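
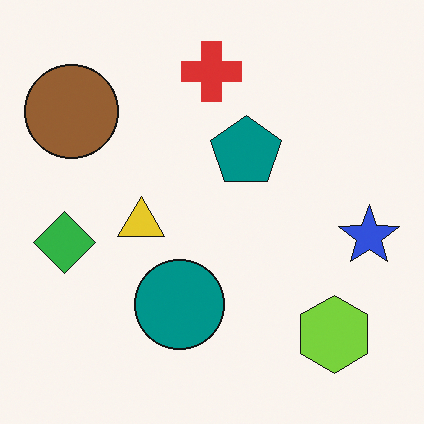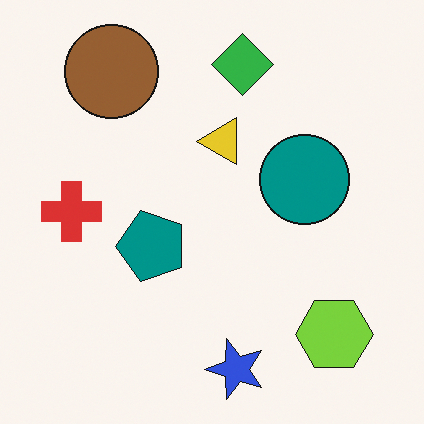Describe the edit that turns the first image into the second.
Transposed (reflected across the top-left ↔ bottom-right diagonal).

Shapes have swapped their row and column positions — what was in the top-right is now in the bottom-left — a diagonal reflection.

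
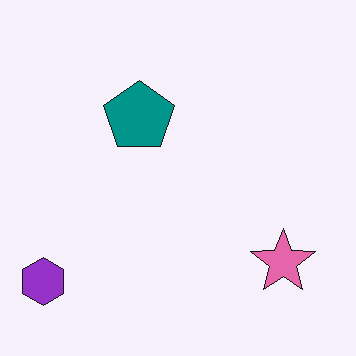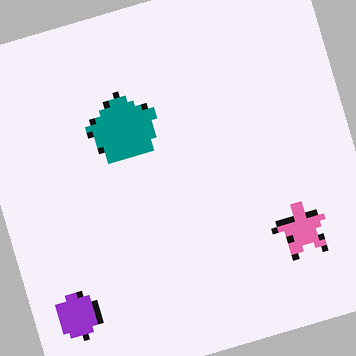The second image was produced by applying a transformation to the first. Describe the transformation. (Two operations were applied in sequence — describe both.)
Pixelated into visible square blocks, then rotated counter-clockwise by a clearly visible amount.

Shapes are reduced to large square blocks; fine edges and outlines are lost — a downscale-then-upscale (mosaic) effect. Every shape is tilted by the same angle and the image corners show triangular fill wedges — a whole-image rotation by a non-right angle.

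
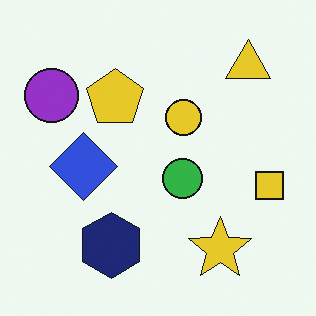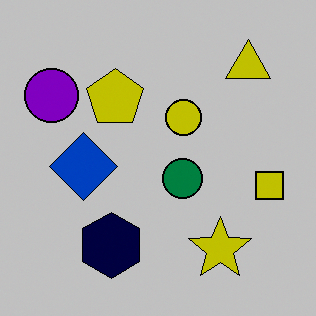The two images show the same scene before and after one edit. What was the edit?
The second image is the first aggressively posterized.

Each flat color has snapped to a coarser quantized level — most visibly, the near-white background has dropped to a flat grey.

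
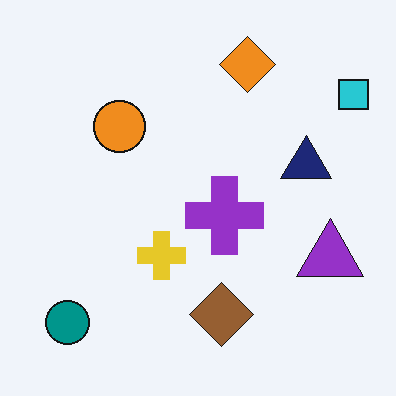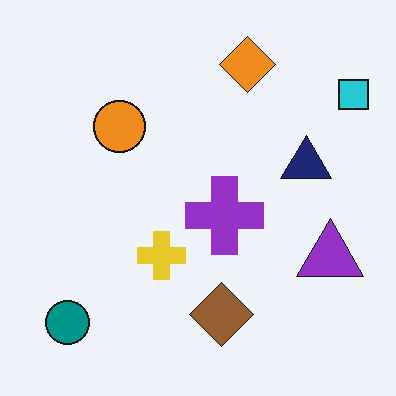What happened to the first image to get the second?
This is the original image given moderate JPEG compression.

Blocky 8×8 compression artifacts appear around shape edges and the flat background shows ringing — characteristic JPEG degradation.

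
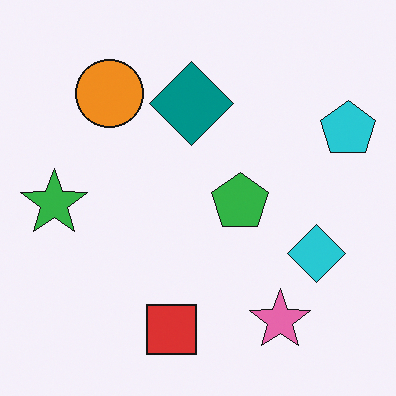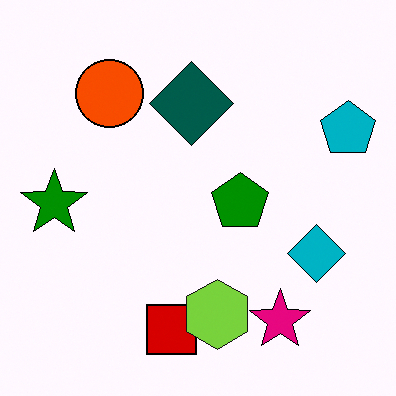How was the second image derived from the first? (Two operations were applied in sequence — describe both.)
The image was given much higher contrast, then overlaid with an additional lime hexagon.

Tones are pushed away from mid-grey across the whole image — a global contrast change. A lime hexagon appears in the second image that is absent from the first.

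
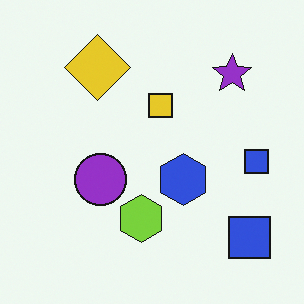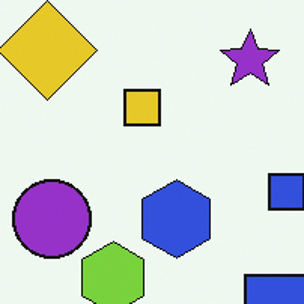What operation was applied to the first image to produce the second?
The transformation is: cropped to a modestly smaller region and rescaled.

The visible shapes are larger and the field of view is narrower; shapes near the original edges may be partly or wholly outside the frame — a crop-and-rescale.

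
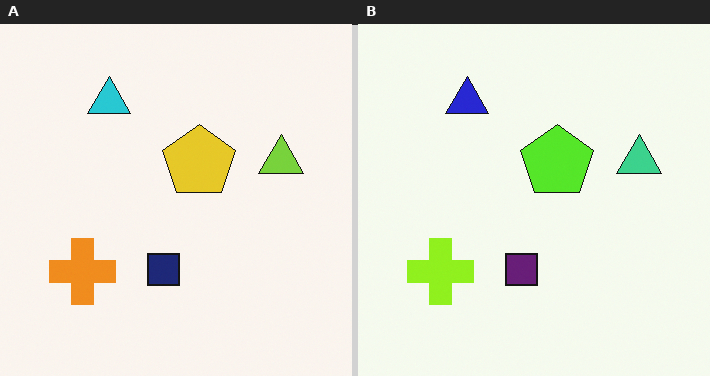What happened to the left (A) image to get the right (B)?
This is the original image hue-shifted by a small amount.

Every shape's color has rotated by the same amount around the hue wheel — a uniform hue shift.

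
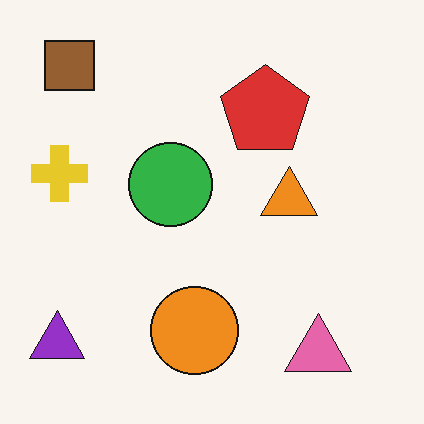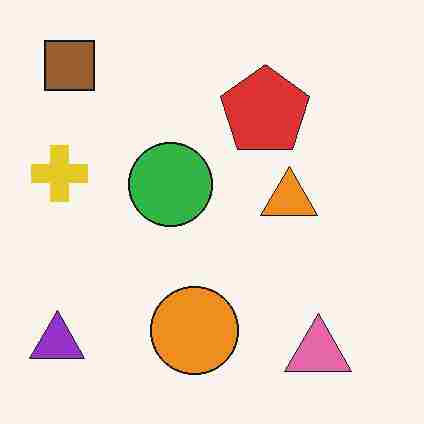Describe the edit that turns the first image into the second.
The second image is the first heavily JPEG-compressed with obvious blocking artifacts.

Blocky 8×8 compression artifacts appear around shape edges and the flat background shows ringing — characteristic JPEG degradation.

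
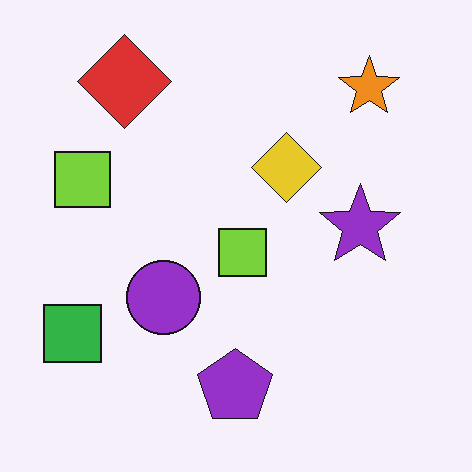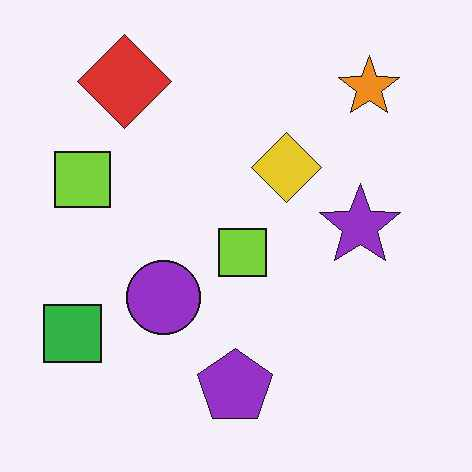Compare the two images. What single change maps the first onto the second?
This is the original image given moderate JPEG compression.

Blocky 8×8 compression artifacts appear around shape edges and the flat background shows ringing — characteristic JPEG degradation.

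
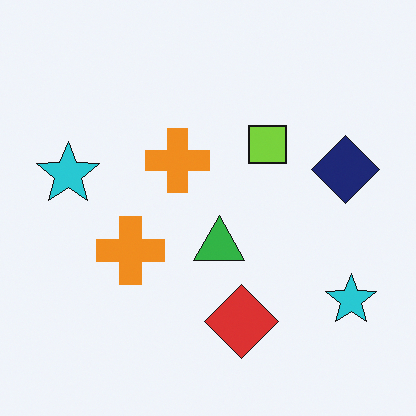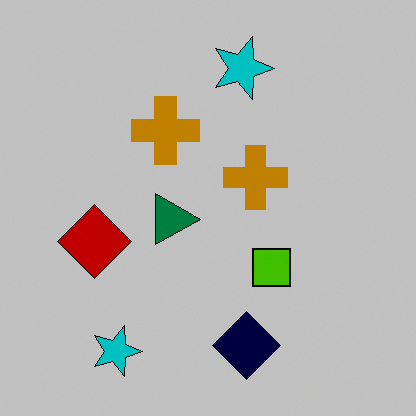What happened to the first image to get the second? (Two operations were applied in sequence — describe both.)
The transformation is: rotated 90° clockwise, then heavily posterized to just a handful of flat colors.

The navy diamond sits in the right of the first image and the bottom of the second — consistent with a whole-image 90° clockwise rotation. Each flat color has snapped to a coarser quantized level — most visibly, the near-white background has dropped to a flat grey.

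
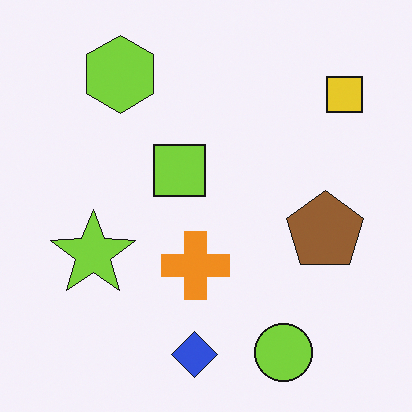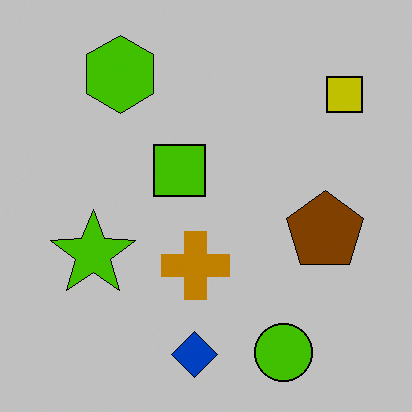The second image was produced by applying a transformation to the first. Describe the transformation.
Heavily posterized to just a handful of flat colors.

Each flat color has snapped to a coarser quantized level — most visibly, the near-white background has dropped to a flat grey.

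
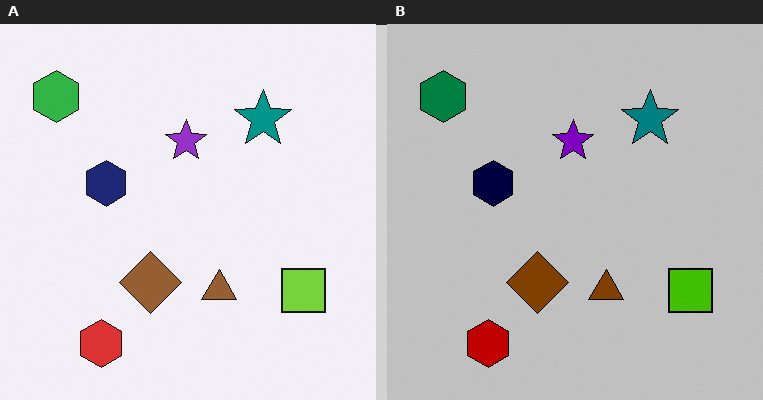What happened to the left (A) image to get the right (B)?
The right (B) image is the left (A) heavily posterized to just a handful of flat colors.

Each flat color has snapped to a coarser quantized level — most visibly, the near-white background has dropped to a flat grey.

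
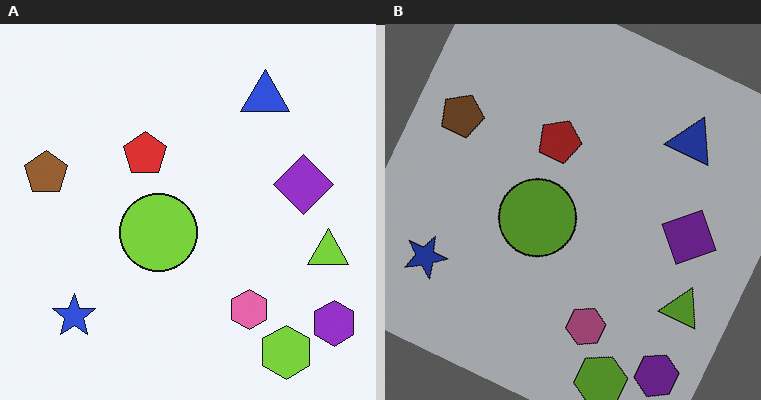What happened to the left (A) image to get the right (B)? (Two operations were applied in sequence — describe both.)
The image was rotated clockwise by a clearly visible amount, then noticeably darkened.

Every shape is tilted by the same angle and the image corners show triangular fill wedges — a whole-image rotation by a non-right angle. Every pixel — background and shapes alike — is uniformly darkened.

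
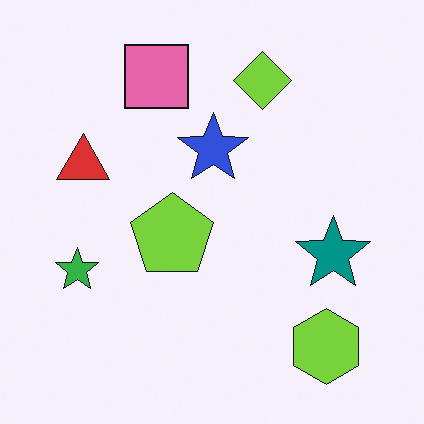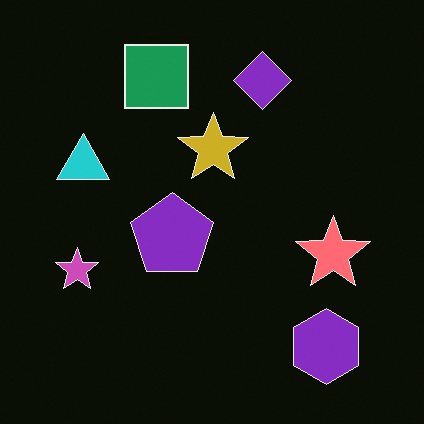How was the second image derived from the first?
The second image is the first color-inverted (negative).

The light background has become dark and every shape's color is its complement — a photographic negative.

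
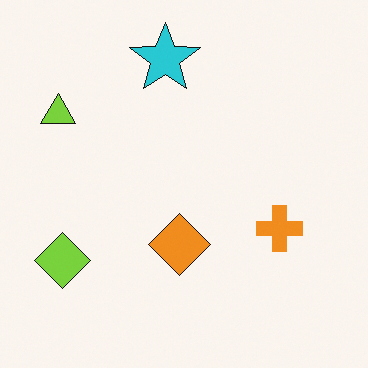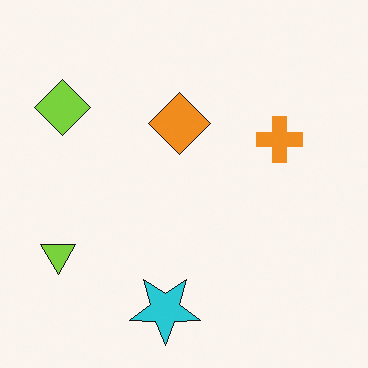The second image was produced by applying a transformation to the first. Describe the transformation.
The second image is the first flipped vertically (top ↔ bottom).

The cyan star is in the top of the first image and the bottom of the second — shapes on opposite sides of the horizontal midline have swapped in a mirror flip.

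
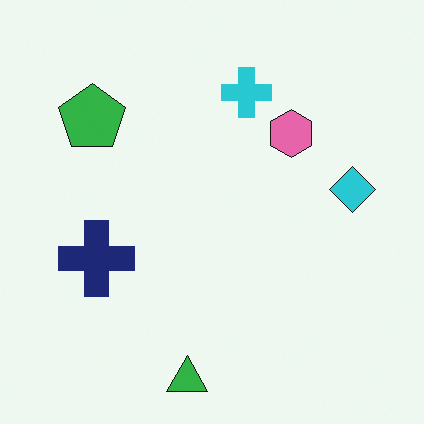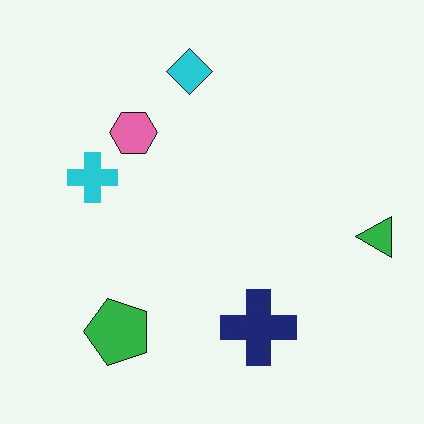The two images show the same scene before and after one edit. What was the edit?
The second image is the first rotated 90° counter-clockwise.

The green triangle sits in the bottom of the first image and the right of the second — consistent with a whole-image 90° counter-clockwise rotation.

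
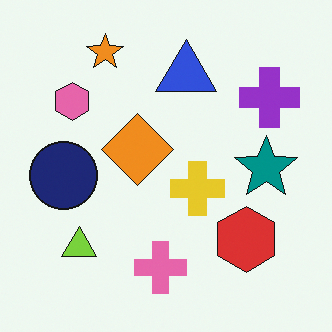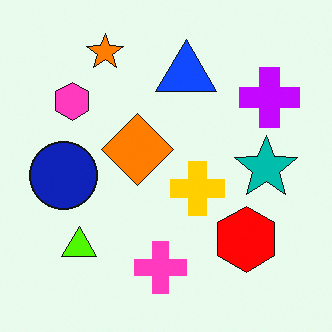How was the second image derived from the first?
The image was heavily oversaturated.

All colors are more vivid — a global saturation change.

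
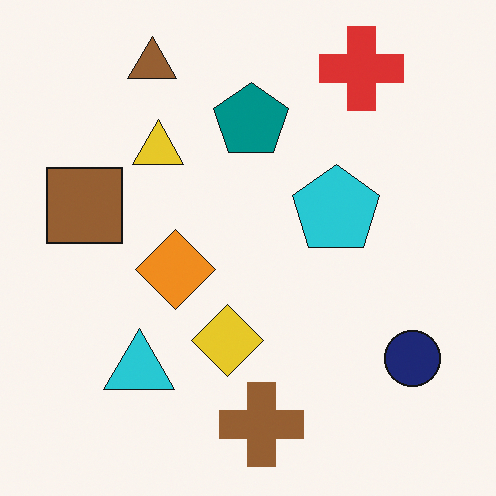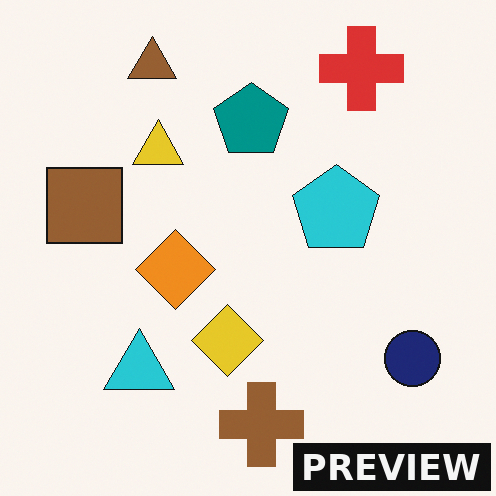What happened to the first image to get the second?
This is the original image watermarked with the text "PREVIEW" in the lower-right corner.

A dark label reading "PREVIEW" appears in the lower-right corner.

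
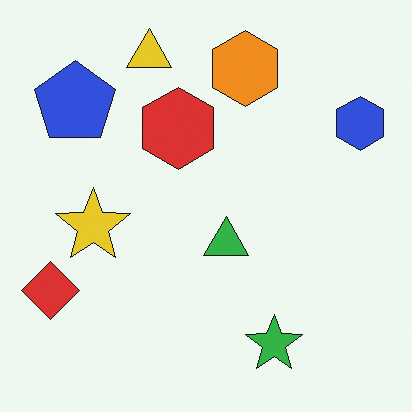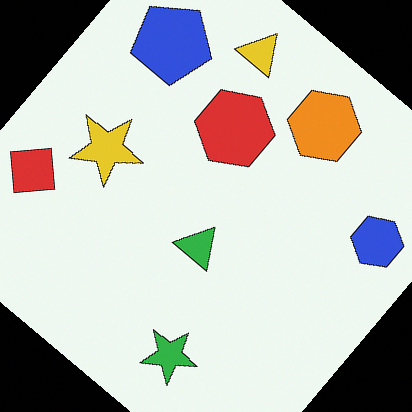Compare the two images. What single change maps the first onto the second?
It was rotated clockwise by a large amount — several tens of degrees.

Every shape is tilted by the same angle and the image corners show triangular fill wedges — a whole-image rotation by a non-right angle.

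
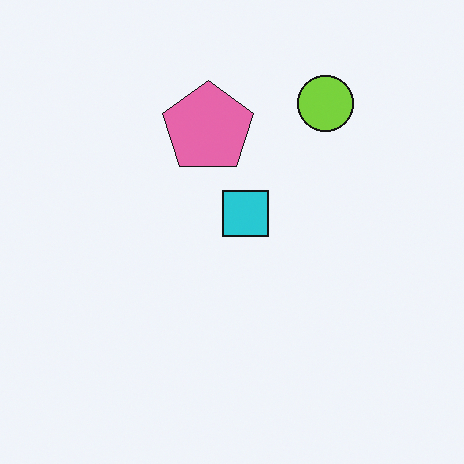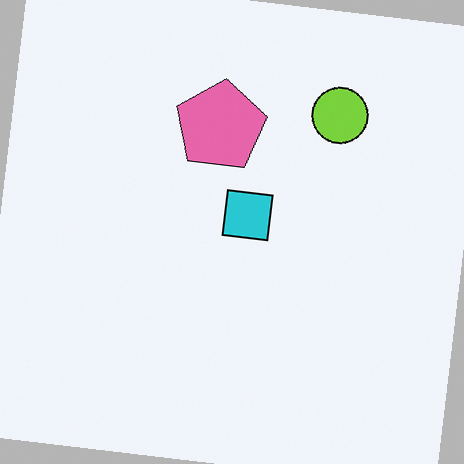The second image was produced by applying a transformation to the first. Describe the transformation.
The second image is the first rotated clockwise by a slight angle.

Every shape is tilted by the same angle and the image corners show triangular fill wedges — a whole-image rotation by a non-right angle.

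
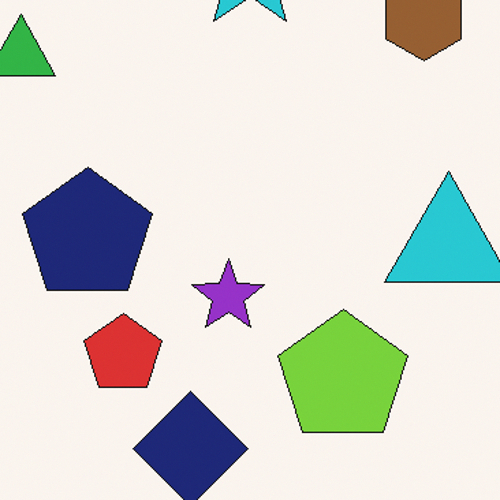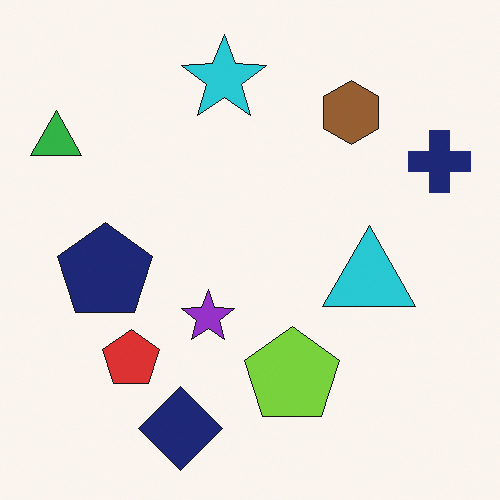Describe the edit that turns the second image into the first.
The first image is the second cropped to a modestly smaller region and rescaled.

The visible shapes are larger and the field of view is narrower; shapes near the original edges may be partly or wholly outside the frame — a crop-and-rescale.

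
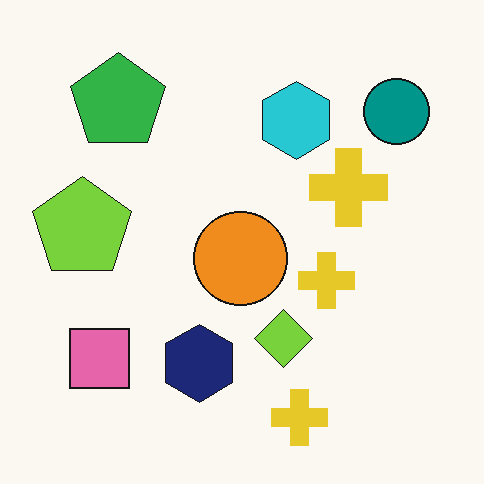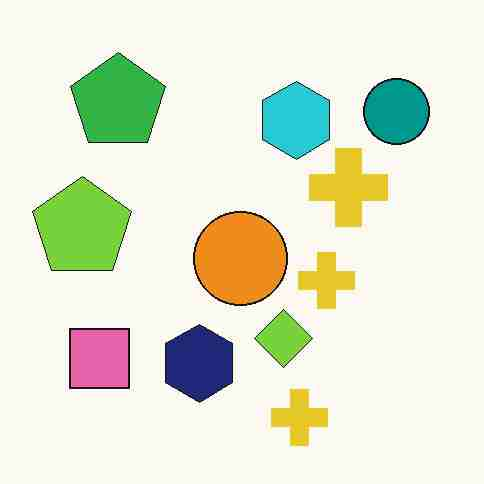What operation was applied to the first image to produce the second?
Degraded with heavy JPEG compression.

Blocky 8×8 compression artifacts appear around shape edges and the flat background shows ringing — characteristic JPEG degradation.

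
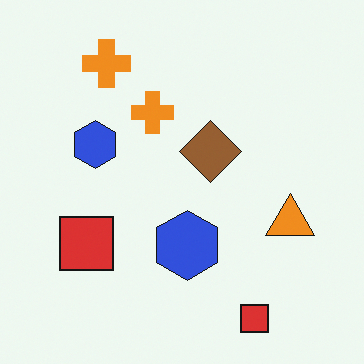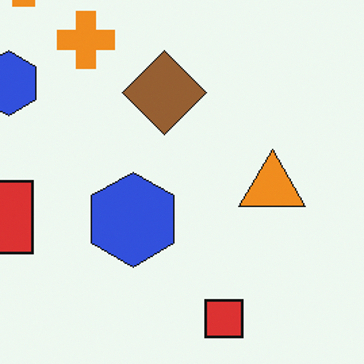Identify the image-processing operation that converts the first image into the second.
Cropped to a modestly smaller region and rescaled.

The visible shapes are larger and the field of view is narrower; shapes near the original edges may be partly or wholly outside the frame — a crop-and-rescale.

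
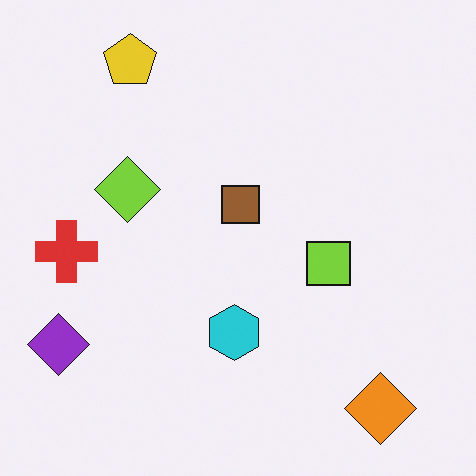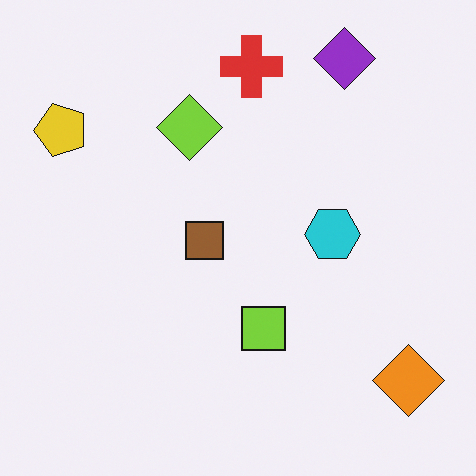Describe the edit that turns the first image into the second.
The image was transposed (reflected across the top-left ↔ bottom-right diagonal).

Shapes have swapped their row and column positions — what was in the top-right is now in the bottom-left — a diagonal reflection.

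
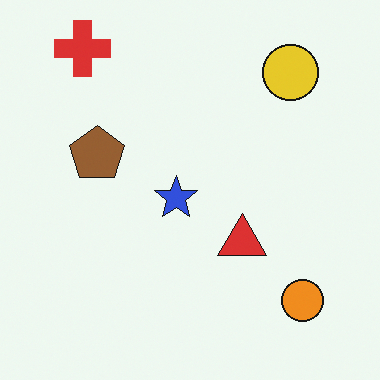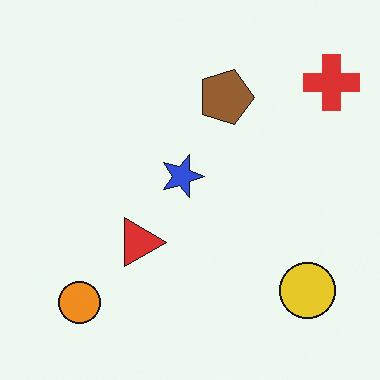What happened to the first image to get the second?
It was rotated 90° clockwise.

The red cross sits in the top-left of the first image and the top-right of the second — consistent with a whole-image 90° clockwise rotation.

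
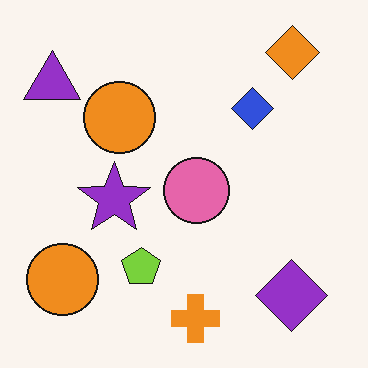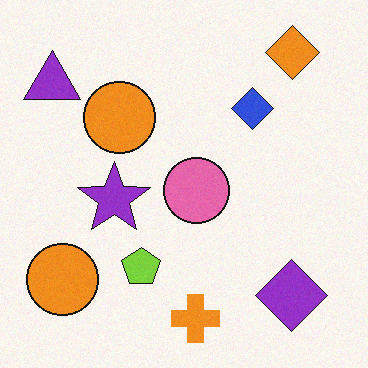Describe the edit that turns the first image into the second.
Degraded with light additive noise.

Random speckle covers the whole image, including the flat background.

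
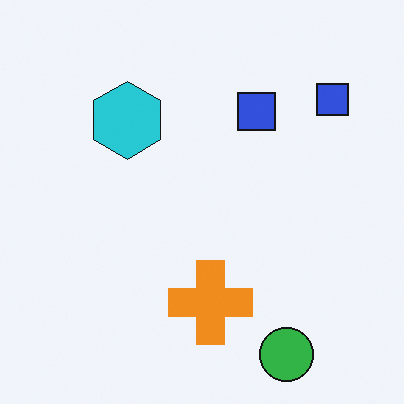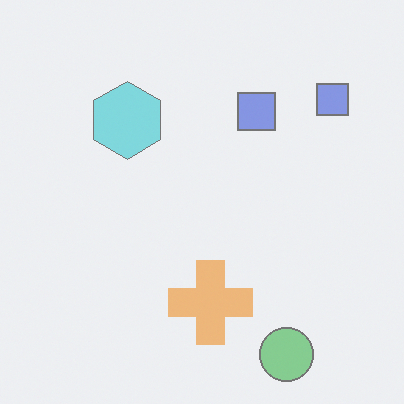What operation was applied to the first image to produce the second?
It was given much lower contrast.

Tones are pushed toward mid-grey across the whole image — a global contrast change.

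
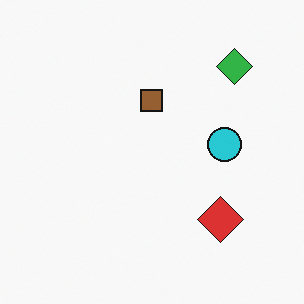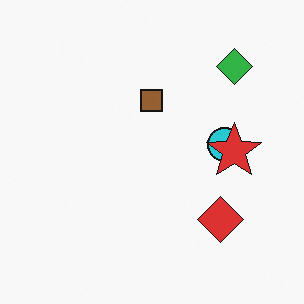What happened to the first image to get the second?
This is the original image overlaid with an additional red star.

A red star appears in the second image that is absent from the first.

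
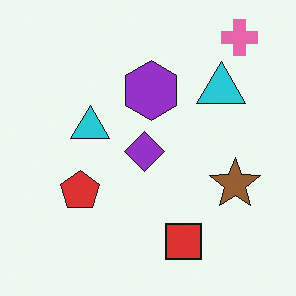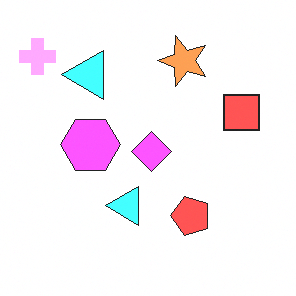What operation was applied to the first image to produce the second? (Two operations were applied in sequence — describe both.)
The image was rotated 90° counter-clockwise, then brightened a lot.

The pink cross sits in the top-right of the first image and the top-left of the second — consistent with a whole-image 90° counter-clockwise rotation. Every pixel — background and shapes alike — is uniformly brightened.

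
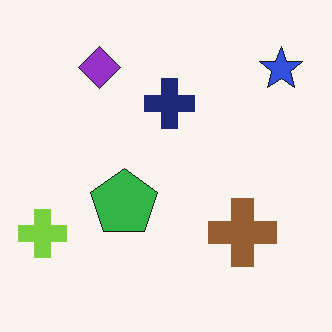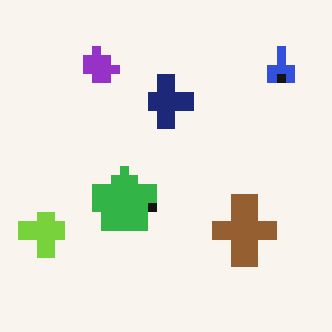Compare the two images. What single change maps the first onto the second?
This is the original image heavily pixelated into large blocks.

Shapes are reduced to large square blocks; fine edges and outlines are lost — a downscale-then-upscale (mosaic) effect.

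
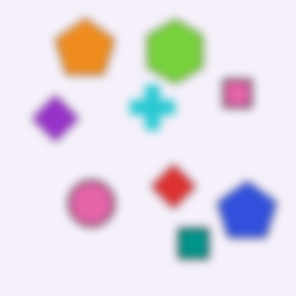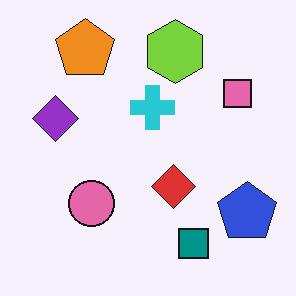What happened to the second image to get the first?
This is the original image moderately blurred.

Shape edges and outlines are uniformly softened across the whole image.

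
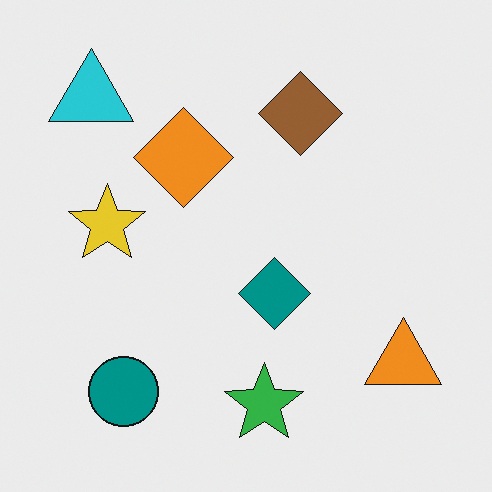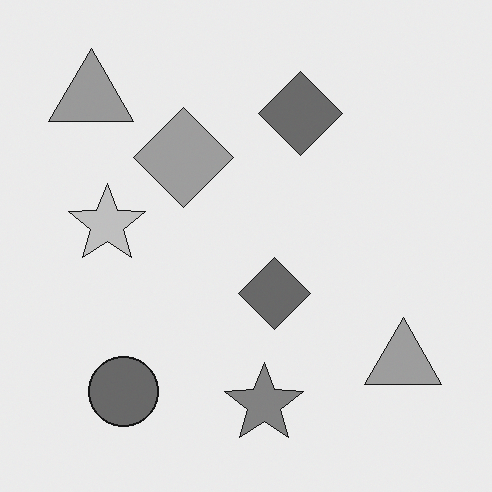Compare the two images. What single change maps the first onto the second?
The image was converted to grayscale.

All color is removed — every shape is now a shade of grey.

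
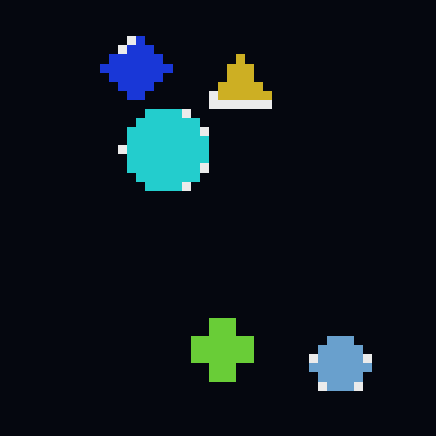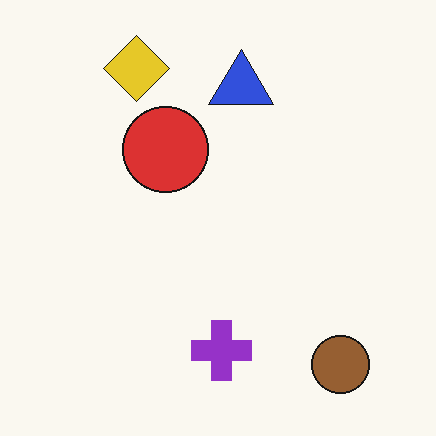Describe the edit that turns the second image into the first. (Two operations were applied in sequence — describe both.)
It was color-inverted (negative), then heavily pixelated into large blocks.

The light background has become dark and every shape's color is its complement — a photographic negative. Shapes are reduced to large square blocks; fine edges and outlines are lost — a downscale-then-upscale (mosaic) effect.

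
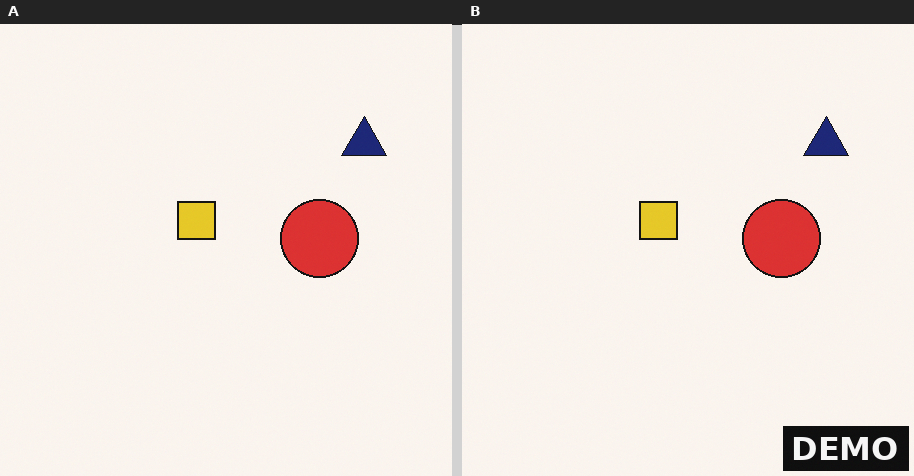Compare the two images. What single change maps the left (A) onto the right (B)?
Watermarked with the text "DEMO" in the lower-right corner.

A dark label reading "DEMO" appears in the lower-right corner.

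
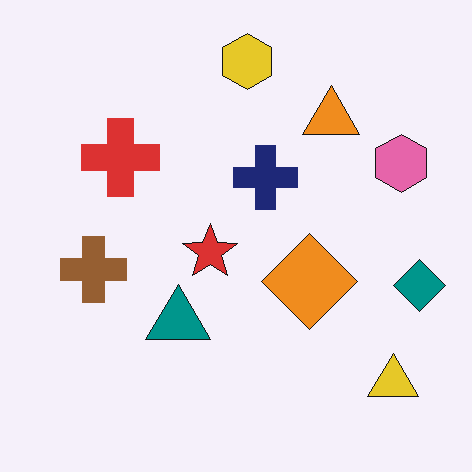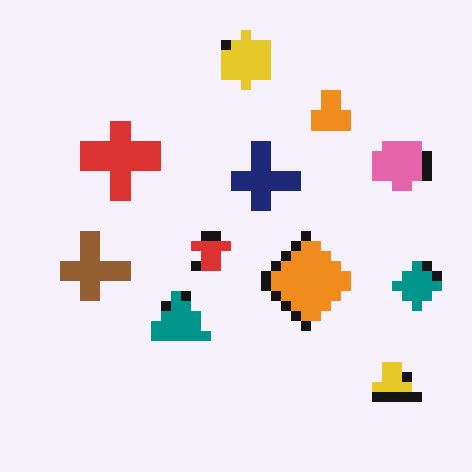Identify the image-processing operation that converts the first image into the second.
The image was heavily pixelated into large blocks.

Shapes are reduced to large square blocks; fine edges and outlines are lost — a downscale-then-upscale (mosaic) effect.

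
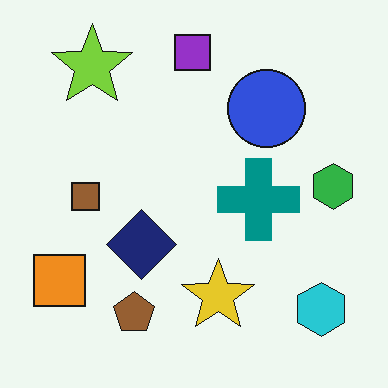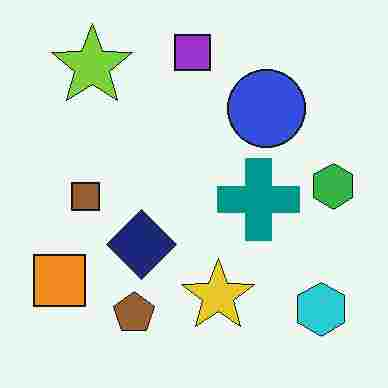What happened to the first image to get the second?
Heavily JPEG-compressed with obvious blocking artifacts.

Blocky 8×8 compression artifacts appear around shape edges and the flat background shows ringing — characteristic JPEG degradation.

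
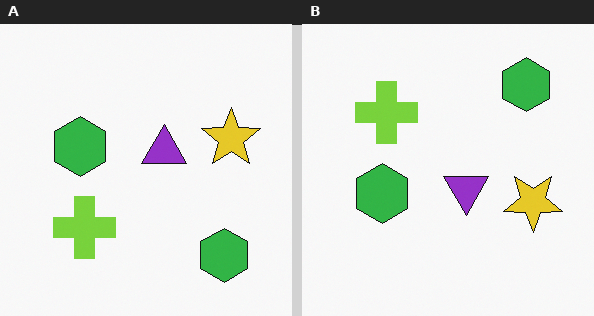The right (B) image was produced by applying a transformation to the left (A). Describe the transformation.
The transformation is: flipped vertically (top ↔ bottom).

The lime cross is in the bottom-left of the left (A) image and the top-left of the right (B) — shapes on opposite sides of the horizontal midline have swapped in a mirror flip.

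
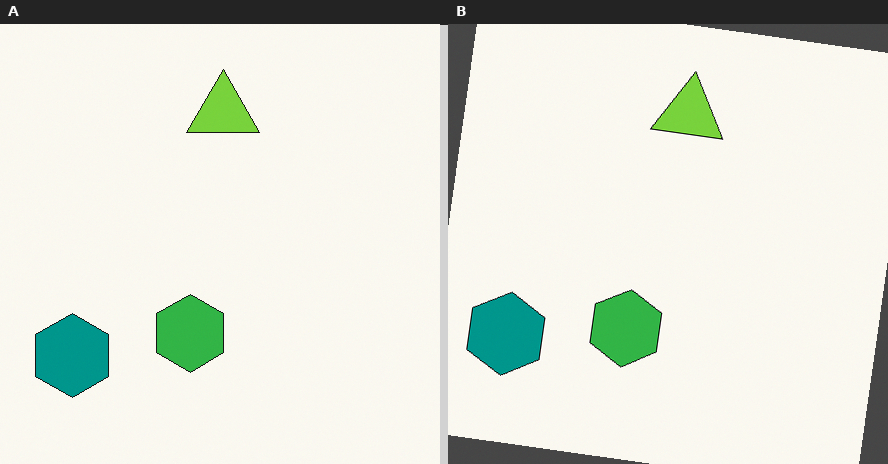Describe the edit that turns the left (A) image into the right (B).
The right (B) image is the left (A) rotated clockwise by a slight angle.

Every shape is tilted by the same angle and the image corners show triangular fill wedges — a whole-image rotation by a non-right angle.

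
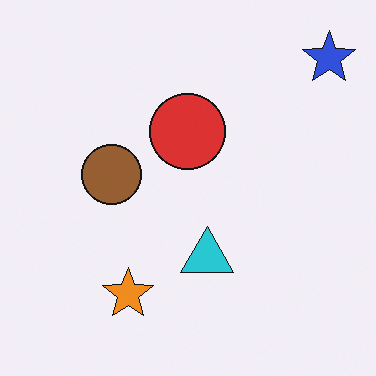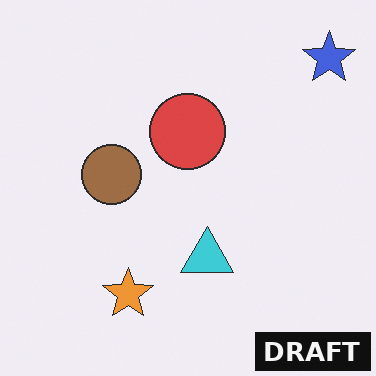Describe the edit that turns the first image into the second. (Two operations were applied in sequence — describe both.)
The image was given slightly reduced contrast, then watermarked with the text "DRAFT" in the lower-right corner.

Tones are pushed toward mid-grey across the whole image — a global contrast change. A dark label reading "DRAFT" appears in the lower-right corner.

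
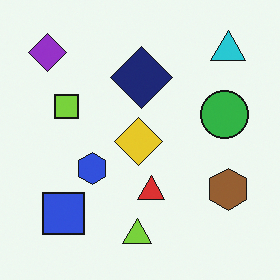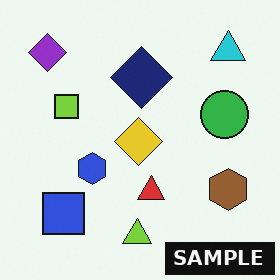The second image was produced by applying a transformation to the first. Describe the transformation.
It was watermarked with the text "SAMPLE" in the lower-right corner.

A dark label reading "SAMPLE" appears in the lower-right corner.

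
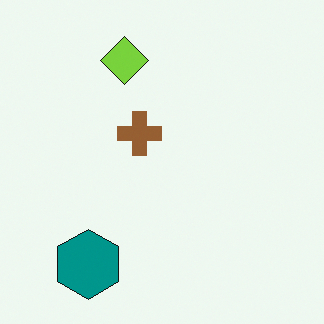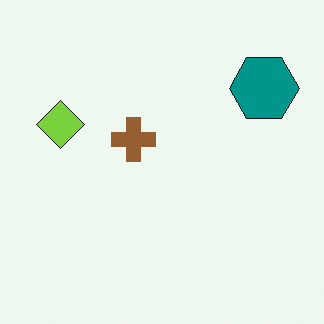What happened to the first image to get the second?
The transformation is: transposed (reflected across the top-left ↔ bottom-right diagonal).

Shapes have swapped their row and column positions — what was in the top-right is now in the bottom-left — a diagonal reflection.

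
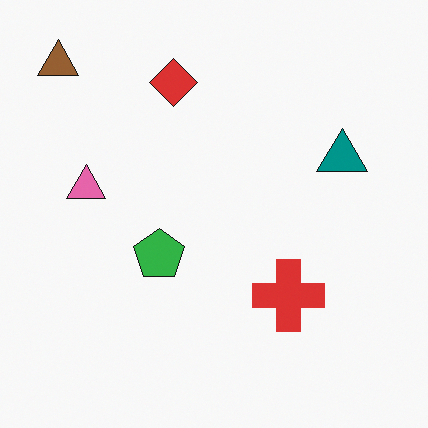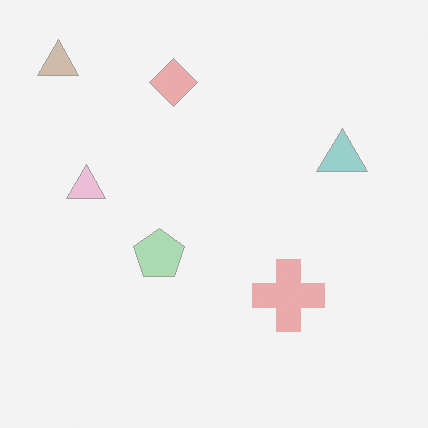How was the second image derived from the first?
The second image is the first given much lower contrast.

Tones are pushed toward mid-grey across the whole image — a global contrast change.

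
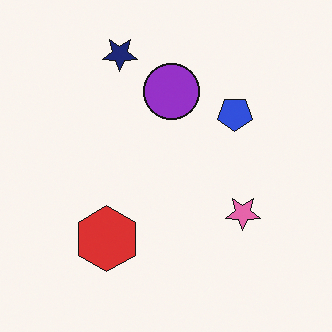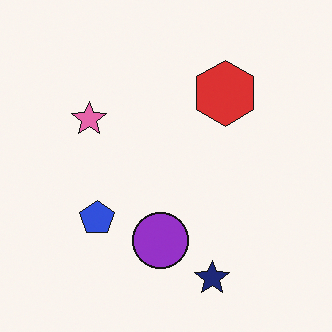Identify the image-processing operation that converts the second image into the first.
Rotated 180°.

The navy star sits in the bottom of the second image and the top of the first — consistent with a whole-image 180° rotation.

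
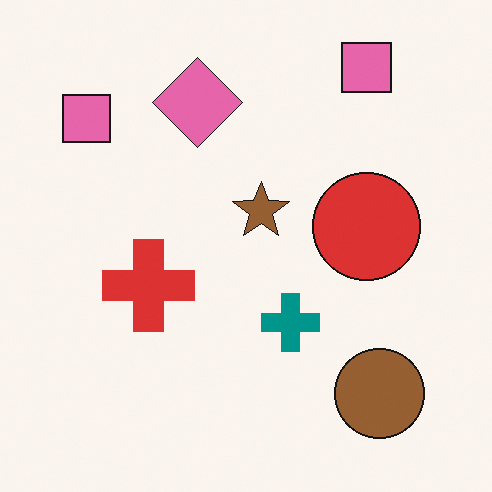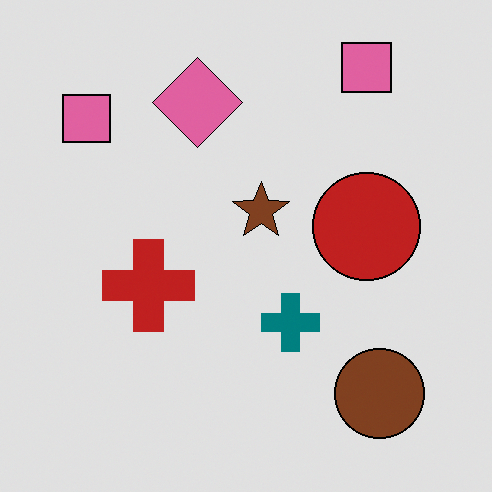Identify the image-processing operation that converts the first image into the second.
Moderately posterized.

Each flat color has snapped to a coarser quantized level — most visibly, the near-white background has dropped to a flat grey.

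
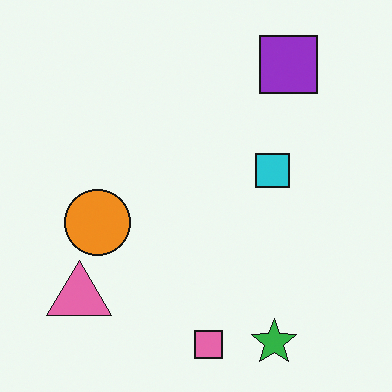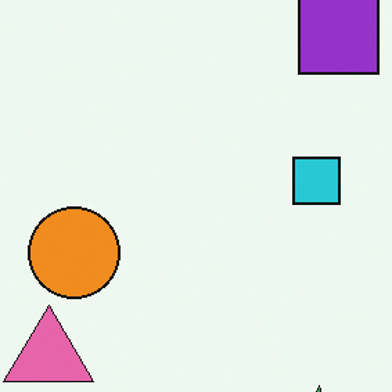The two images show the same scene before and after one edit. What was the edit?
The second image is the first cropped to a modestly smaller region and rescaled.

The visible shapes are larger and the field of view is narrower; shapes near the original edges may be partly or wholly outside the frame — a crop-and-rescale.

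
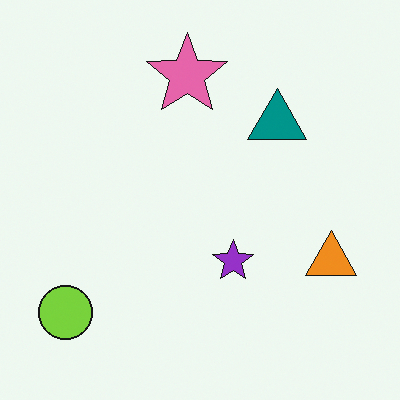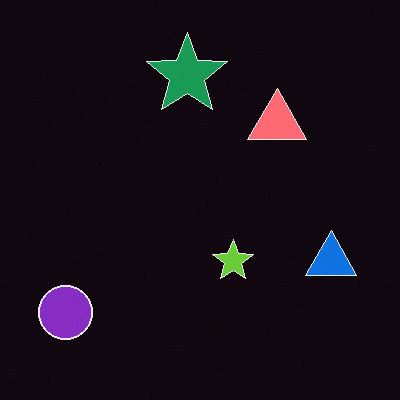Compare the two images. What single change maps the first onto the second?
The image was color-inverted (negative).

The light background has become dark and every shape's color is its complement — a photographic negative.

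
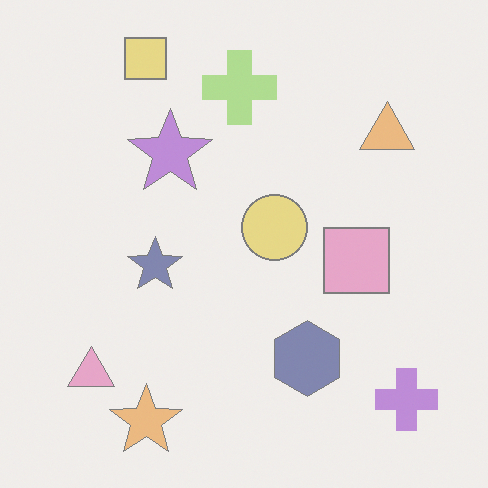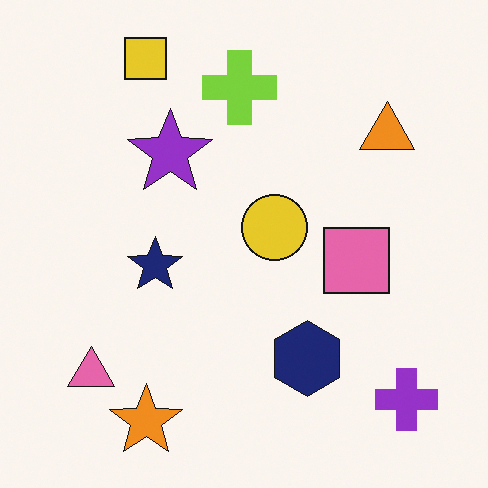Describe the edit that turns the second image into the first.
The transformation is: washed out (contrast reduced).

Tones are pushed toward mid-grey across the whole image — a global contrast change.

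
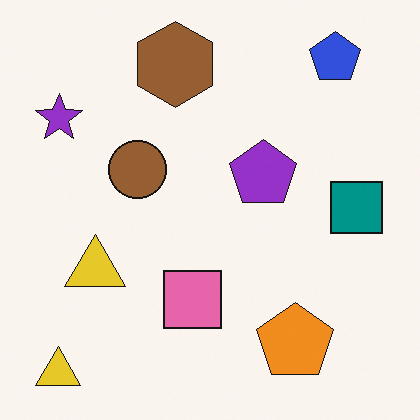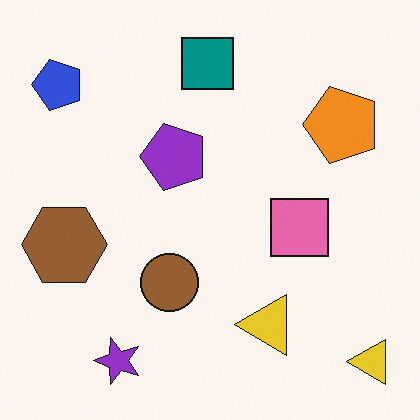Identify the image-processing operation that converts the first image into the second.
This is the original image rotated 90° counter-clockwise.

The blue pentagon sits in the top-right of the first image and the top-left of the second — consistent with a whole-image 90° counter-clockwise rotation.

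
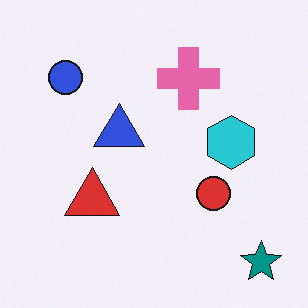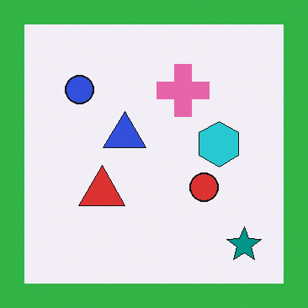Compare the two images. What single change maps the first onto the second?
The second image is the first framed with a green border.

A solid green frame runs around the edge of the second image, with the content slightly shrunk inside it.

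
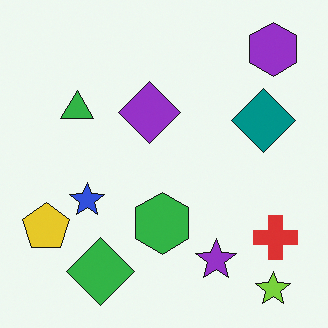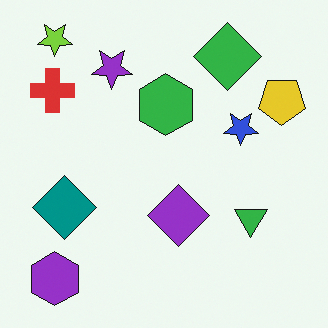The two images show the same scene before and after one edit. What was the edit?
The transformation is: rotated 180°.

The lime star sits in the bottom-right of the first image and the top-left of the second — consistent with a whole-image 180° rotation.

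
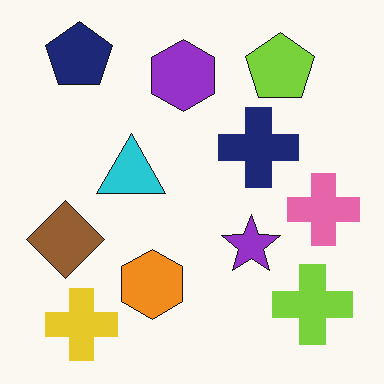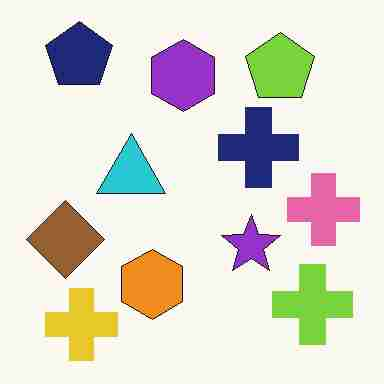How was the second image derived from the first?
Heavily JPEG-compressed with obvious blocking artifacts.

Blocky 8×8 compression artifacts appear around shape edges and the flat background shows ringing — characteristic JPEG degradation.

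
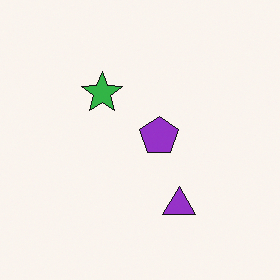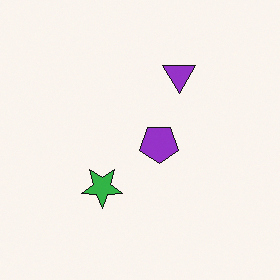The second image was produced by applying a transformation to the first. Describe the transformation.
The transformation is: flipped vertically (top ↔ bottom).

The purple triangle is in the bottom of the first image and the top of the second — shapes on opposite sides of the horizontal midline have swapped in a mirror flip.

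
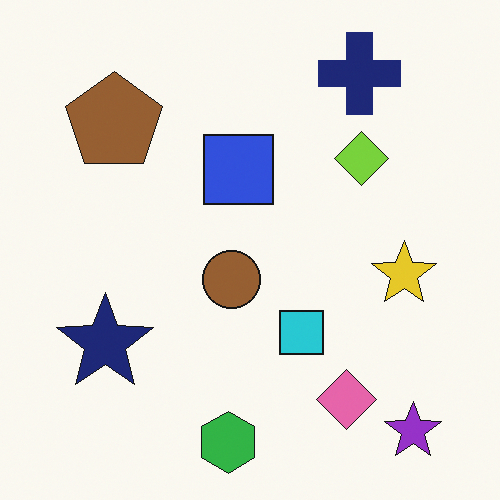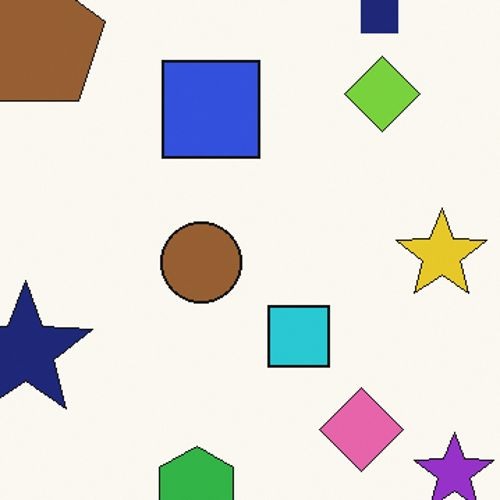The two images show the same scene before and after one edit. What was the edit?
The image was cropped slightly and scaled back up.

The visible shapes are larger and the field of view is narrower; shapes near the original edges may be partly or wholly outside the frame — a crop-and-rescale.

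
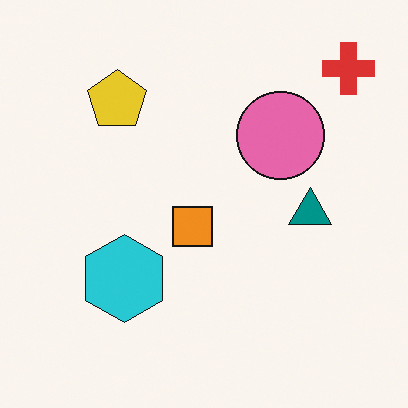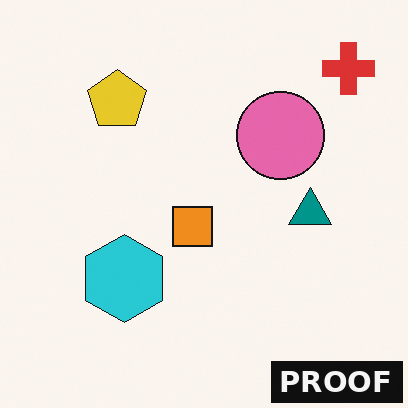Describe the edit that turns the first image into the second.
This is the original image watermarked with the text "PROOF" in the lower-right corner.

A dark label reading "PROOF" appears in the lower-right corner.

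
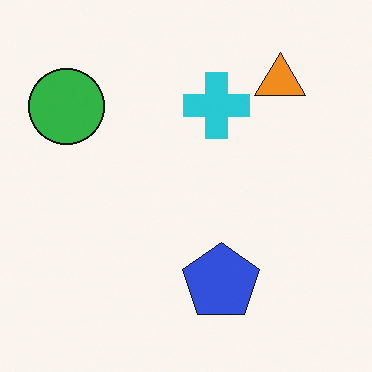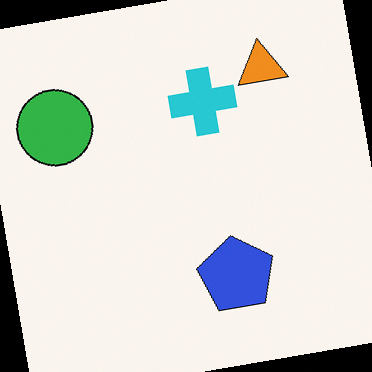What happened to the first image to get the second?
Rotated counter-clockwise by a few degrees.

Every shape is tilted by the same angle and the image corners show triangular fill wedges — a whole-image rotation by a non-right angle.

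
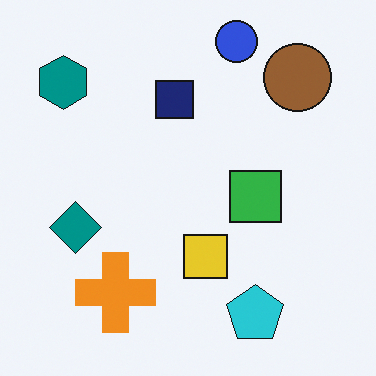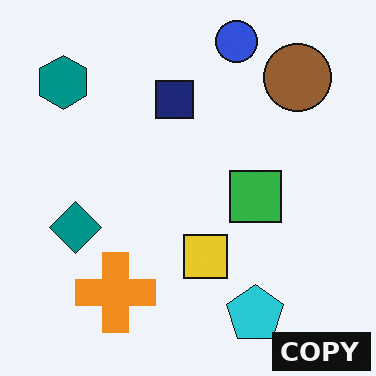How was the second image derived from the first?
It was watermarked with the text "COPY" in the lower-right corner.

A dark label reading "COPY" appears in the lower-right corner.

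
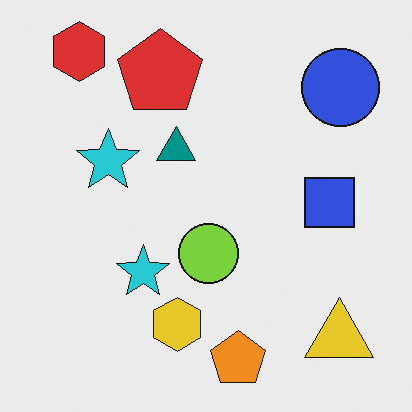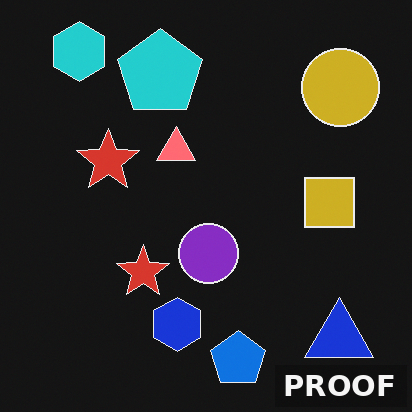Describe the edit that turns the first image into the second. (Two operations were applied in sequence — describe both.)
The image was color-inverted (negative), then watermarked with the text "PROOF" in the lower-right corner.

The light background has become dark and every shape's color is its complement — a photographic negative. A dark label reading "PROOF" appears in the lower-right corner.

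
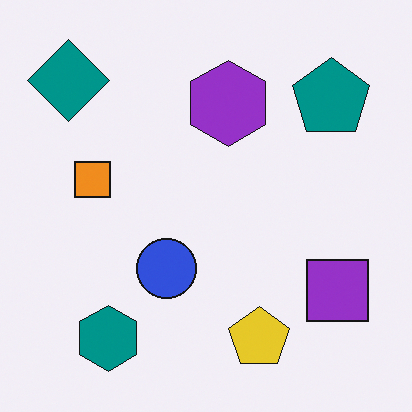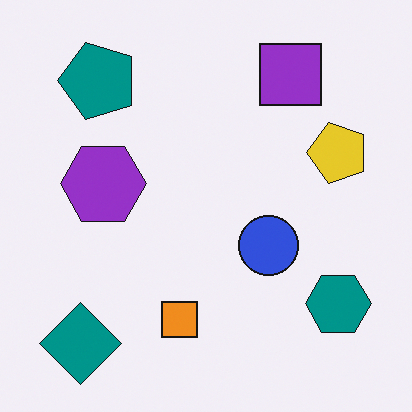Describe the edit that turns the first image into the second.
The second image is the first rotated 90° counter-clockwise.

The teal diamond sits in the top-left of the first image and the bottom-left of the second — consistent with a whole-image 90° counter-clockwise rotation.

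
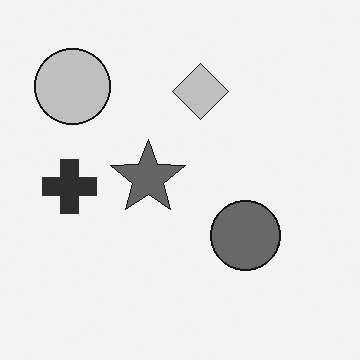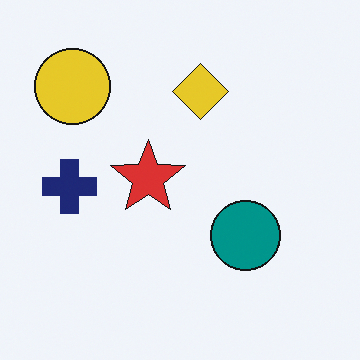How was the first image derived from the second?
This is the original image converted to grayscale.

All color is removed — every shape is now a shade of grey.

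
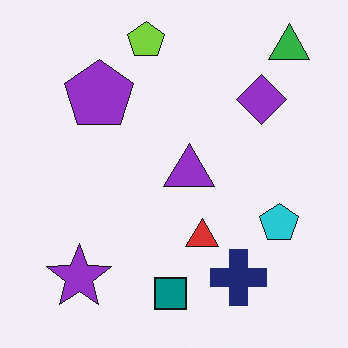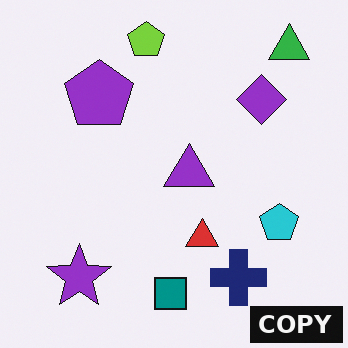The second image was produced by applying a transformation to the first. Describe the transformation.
This is the original image watermarked with the text "COPY" in the lower-right corner.

A dark label reading "COPY" appears in the lower-right corner.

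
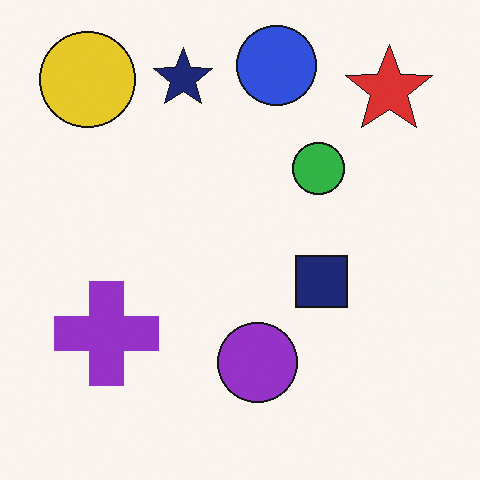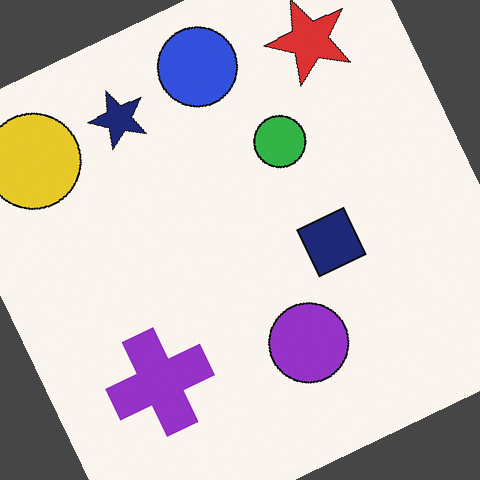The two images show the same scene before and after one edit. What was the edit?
It was rotated counter-clockwise by a moderate amount.

Every shape is tilted by the same angle and the image corners show triangular fill wedges — a whole-image rotation by a non-right angle.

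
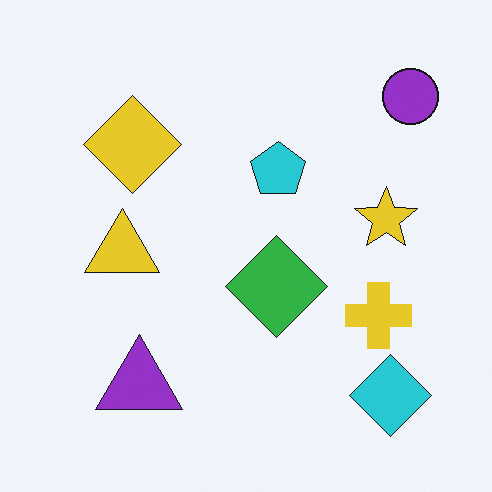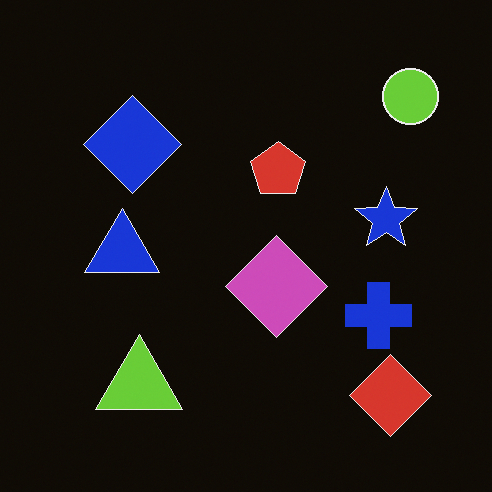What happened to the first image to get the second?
It was color-inverted (negative).

The light background has become dark and every shape's color is its complement — a photographic negative.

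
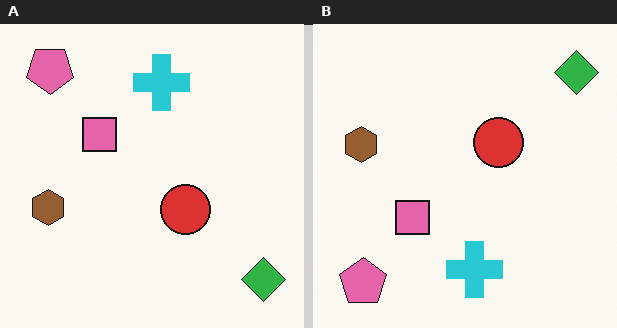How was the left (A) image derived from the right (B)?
This is the original image flipped vertically (top ↔ bottom).

The pink pentagon is in the bottom-left of the right (B) image and the top-left of the left (A) — shapes on opposite sides of the horizontal midline have swapped in a mirror flip.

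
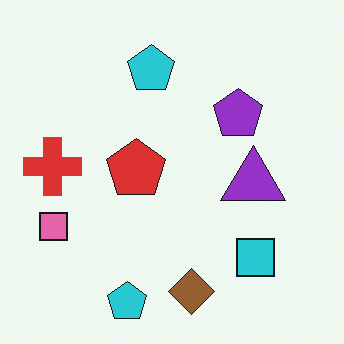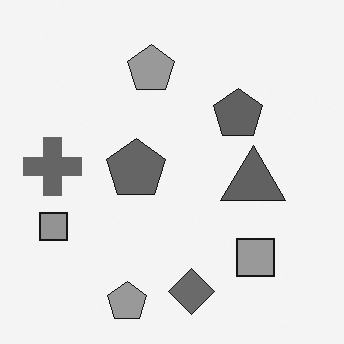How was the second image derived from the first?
The second image is the first converted to grayscale.

All color is removed — every shape is now a shade of grey.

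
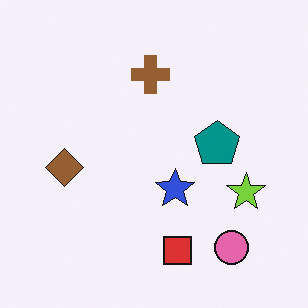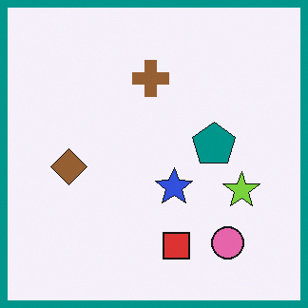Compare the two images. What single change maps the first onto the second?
The image was framed with a teal border.

A solid teal frame runs around the edge of the second image, with the content slightly shrunk inside it.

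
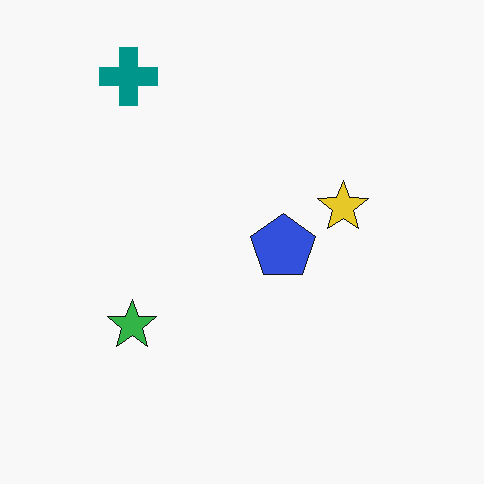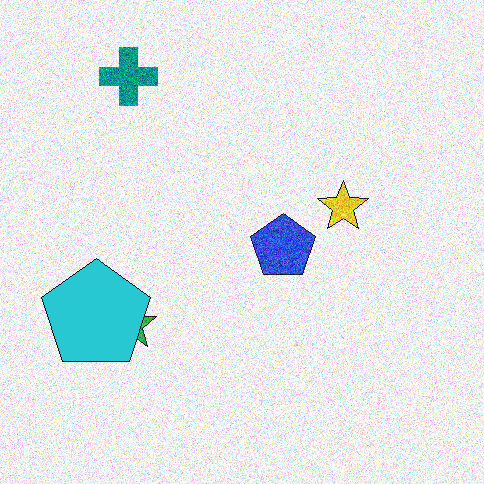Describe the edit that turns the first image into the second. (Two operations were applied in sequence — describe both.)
It was degraded with strong gaussian noise, then overlaid with an additional cyan pentagon.

Random speckle covers the whole image, including the flat background. A cyan pentagon appears in the second image that is absent from the first.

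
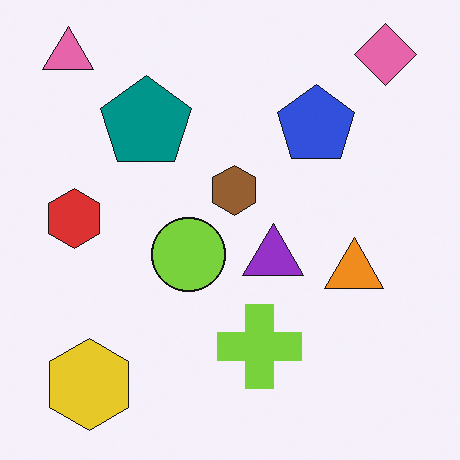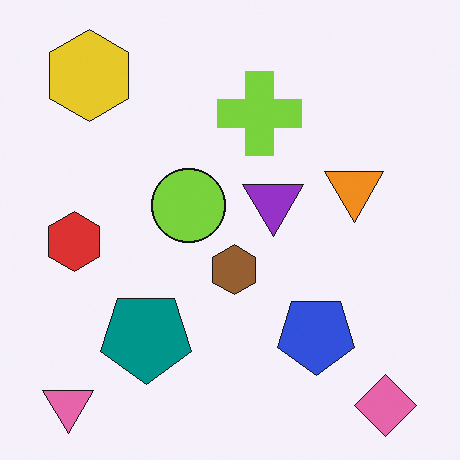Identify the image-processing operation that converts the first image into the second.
The second image is the first flipped vertically (top ↔ bottom).

The pink diamond is in the top-right of the first image and the bottom-right of the second — shapes on opposite sides of the horizontal midline have swapped in a mirror flip.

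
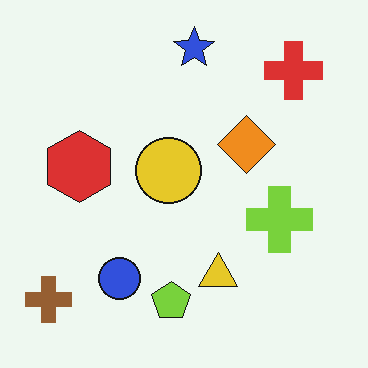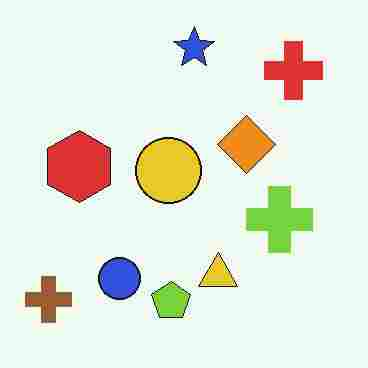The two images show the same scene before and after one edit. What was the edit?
It was degraded with heavy JPEG compression.

Blocky 8×8 compression artifacts appear around shape edges and the flat background shows ringing — characteristic JPEG degradation.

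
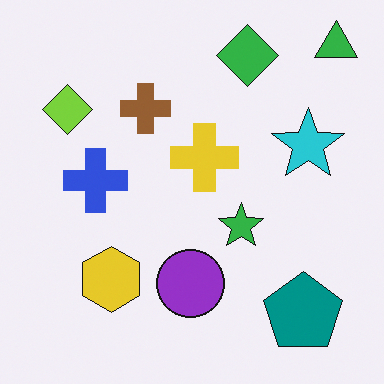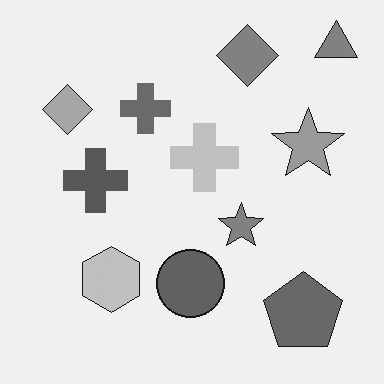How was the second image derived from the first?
Converted to grayscale.

All color is removed — every shape is now a shade of grey.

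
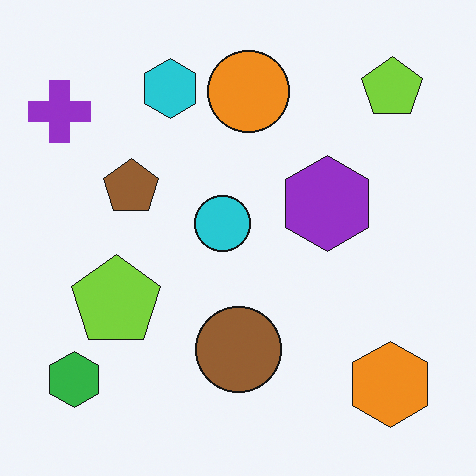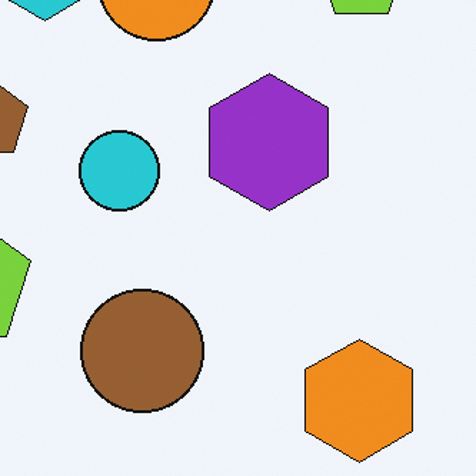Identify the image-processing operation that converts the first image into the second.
The second image is the first cropped slightly and scaled back up.

The visible shapes are larger and the field of view is narrower; shapes near the original edges may be partly or wholly outside the frame — a crop-and-rescale.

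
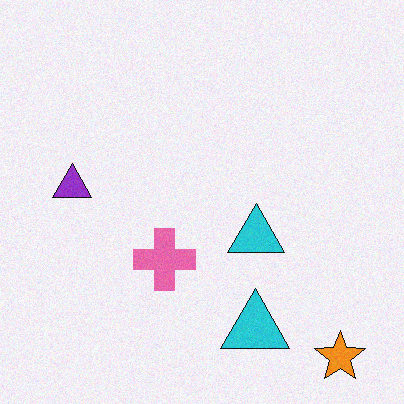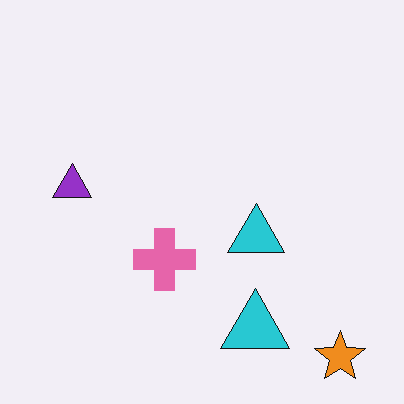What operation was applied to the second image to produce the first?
The image was degraded with a light layer of grain.

Random speckle covers the whole image, including the flat background.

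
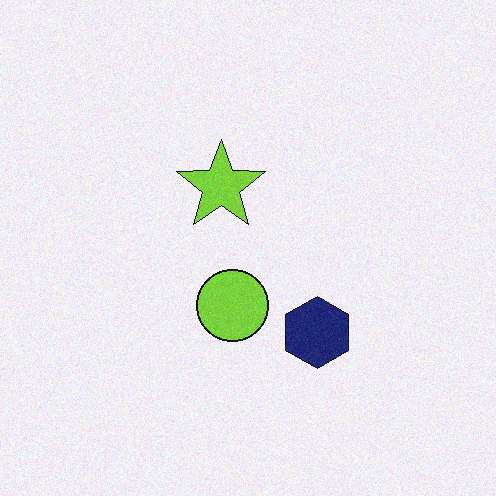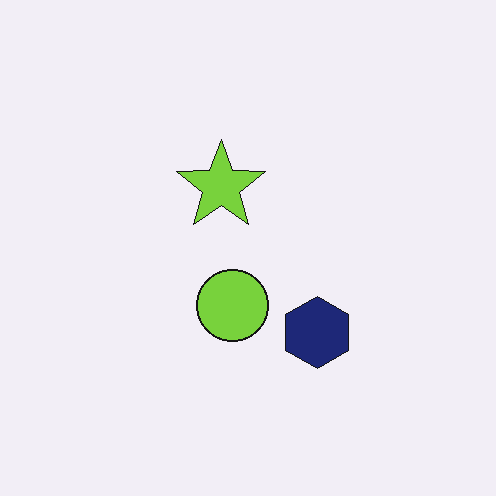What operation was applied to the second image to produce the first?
The first image is the second degraded with subtle gaussian noise.

Random speckle covers the whole image, including the flat background.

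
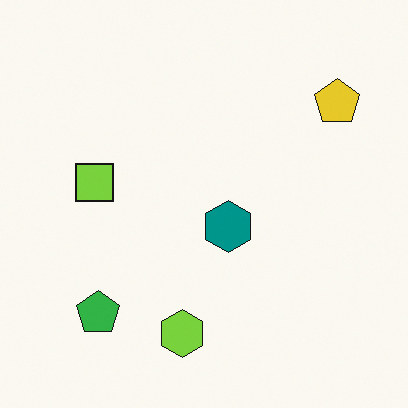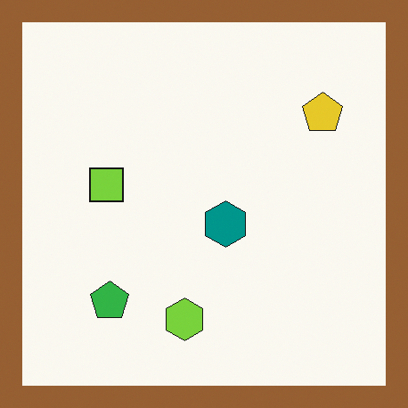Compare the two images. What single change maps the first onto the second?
The transformation is: framed with a brown border.

A solid brown frame runs around the edge of the second image, with the content slightly shrunk inside it.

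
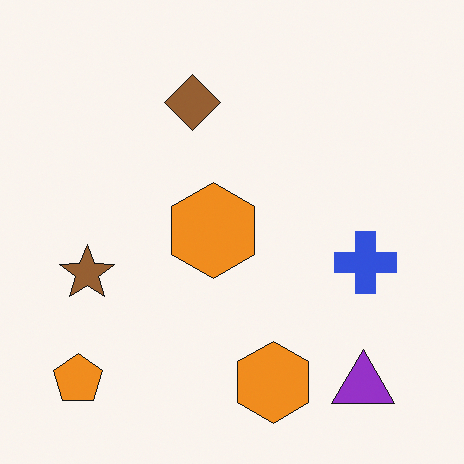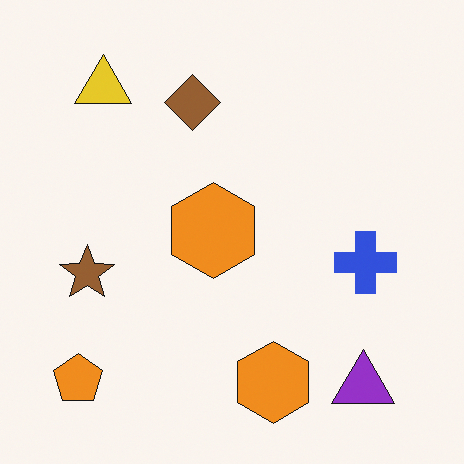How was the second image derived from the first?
The transformation is: overlaid with an additional yellow triangle.

A yellow triangle appears in the second image that is absent from the first.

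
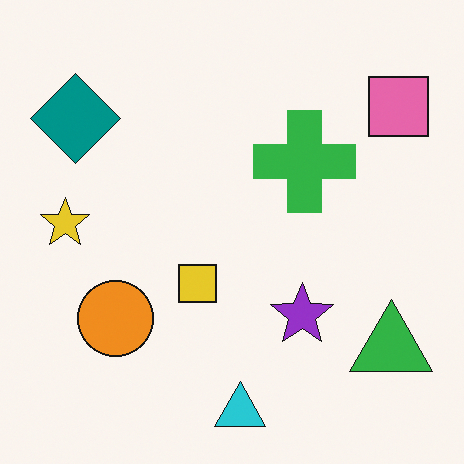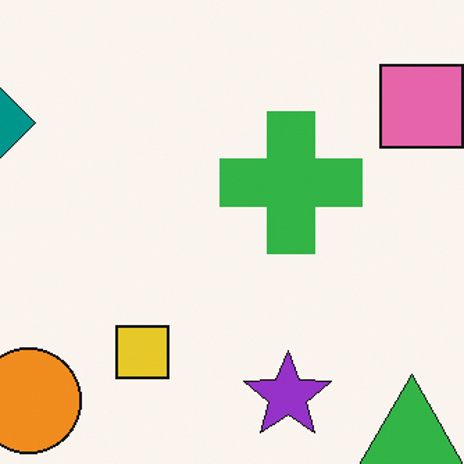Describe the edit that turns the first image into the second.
This is the original image cropped to a modestly smaller region and rescaled.

The visible shapes are larger and the field of view is narrower; shapes near the original edges may be partly or wholly outside the frame — a crop-and-rescale.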